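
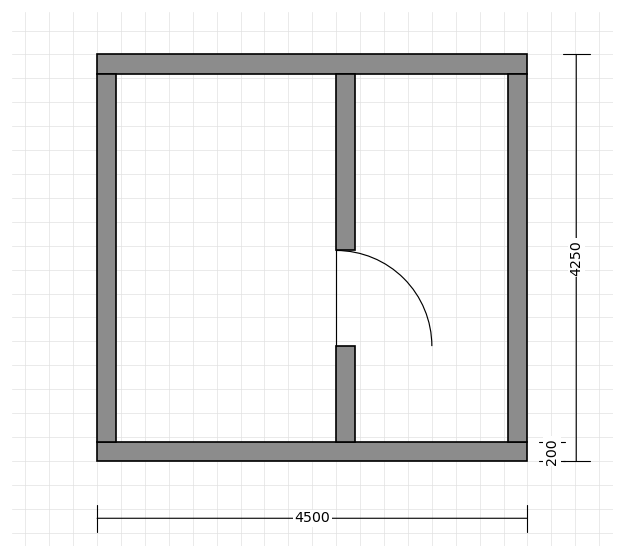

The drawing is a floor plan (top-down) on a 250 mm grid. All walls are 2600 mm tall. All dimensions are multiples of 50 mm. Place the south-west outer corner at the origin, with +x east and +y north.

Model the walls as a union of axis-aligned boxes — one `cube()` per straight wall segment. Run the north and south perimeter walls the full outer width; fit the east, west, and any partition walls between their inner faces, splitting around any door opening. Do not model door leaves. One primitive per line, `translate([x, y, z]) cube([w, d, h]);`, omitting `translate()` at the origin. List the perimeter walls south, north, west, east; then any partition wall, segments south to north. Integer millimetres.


cube([4500, 200, 2600]);
translate([0, 4050, 0]) cube([4500, 200, 2600]);
translate([0, 200, 0]) cube([200, 3850, 2600]);
translate([4300, 200, 0]) cube([200, 3850, 2600]);
translate([2500, 200, 0]) cube([200, 1000, 2600]);
translate([2500, 2200, 0]) cube([200, 1850, 2600]);


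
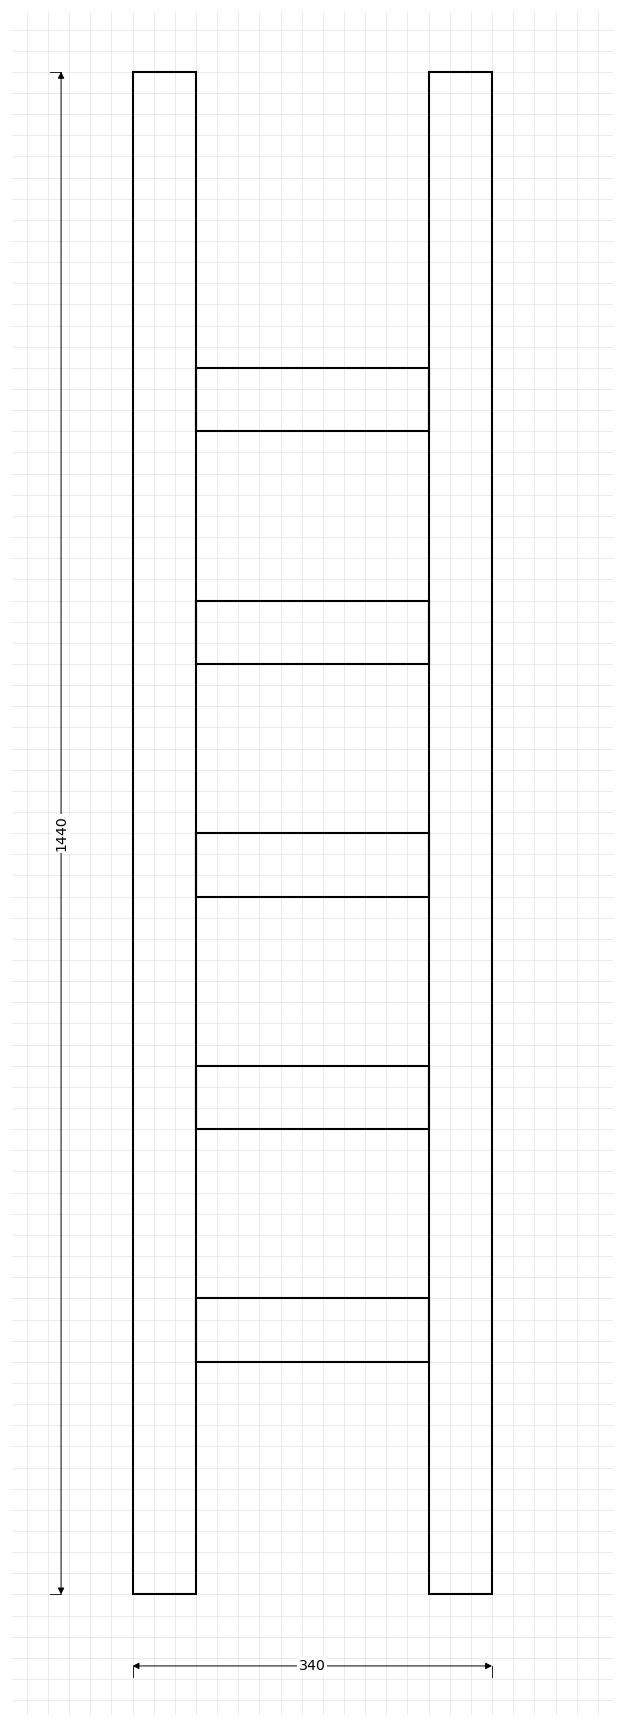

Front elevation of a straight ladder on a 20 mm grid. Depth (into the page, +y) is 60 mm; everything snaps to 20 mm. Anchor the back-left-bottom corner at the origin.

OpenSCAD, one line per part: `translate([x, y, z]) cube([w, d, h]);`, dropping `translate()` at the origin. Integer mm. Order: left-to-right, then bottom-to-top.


cube([60, 60, 1440]);
translate([60, 0, 220]) cube([220, 60, 60]);
translate([60, 0, 440]) cube([220, 60, 60]);
translate([60, 0, 660]) cube([220, 60, 60]);
translate([60, 0, 880]) cube([220, 60, 60]);
translate([60, 0, 1100]) cube([220, 60, 60]);
translate([280, 0, 0]) cube([60, 60, 1440]);


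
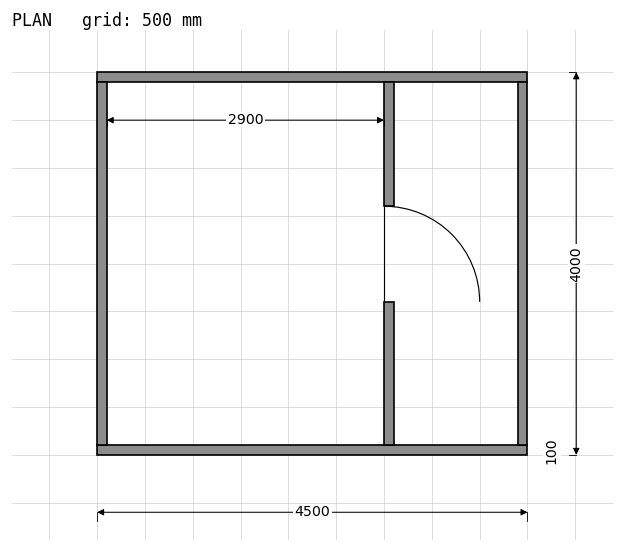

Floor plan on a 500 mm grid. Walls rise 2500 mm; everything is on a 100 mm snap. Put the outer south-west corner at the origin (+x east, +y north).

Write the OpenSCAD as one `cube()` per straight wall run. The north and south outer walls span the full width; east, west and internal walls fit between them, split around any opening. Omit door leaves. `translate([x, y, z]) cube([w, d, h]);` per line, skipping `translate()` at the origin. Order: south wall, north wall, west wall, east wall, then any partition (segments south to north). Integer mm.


cube([4500, 100, 2500]);
translate([0, 3900, 0]) cube([4500, 100, 2500]);
translate([0, 100, 0]) cube([100, 3800, 2500]);
translate([4400, 100, 0]) cube([100, 3800, 2500]);
translate([3000, 100, 0]) cube([100, 1500, 2500]);
translate([3000, 2600, 0]) cube([100, 1300, 2500]);


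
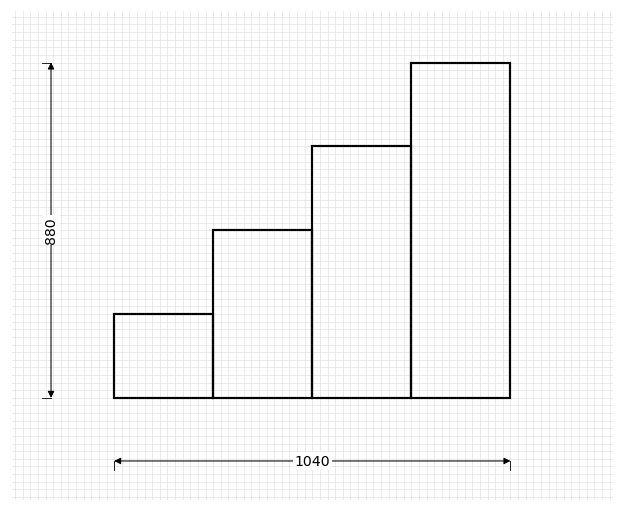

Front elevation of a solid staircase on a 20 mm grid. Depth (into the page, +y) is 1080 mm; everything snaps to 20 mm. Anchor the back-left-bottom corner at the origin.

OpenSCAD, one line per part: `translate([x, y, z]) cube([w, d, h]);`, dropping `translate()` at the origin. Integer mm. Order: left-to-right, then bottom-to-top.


cube([260, 1080, 220]);
translate([260, 0, 0]) cube([260, 1080, 440]);
translate([520, 0, 0]) cube([260, 1080, 660]);
translate([780, 0, 0]) cube([260, 1080, 880]);


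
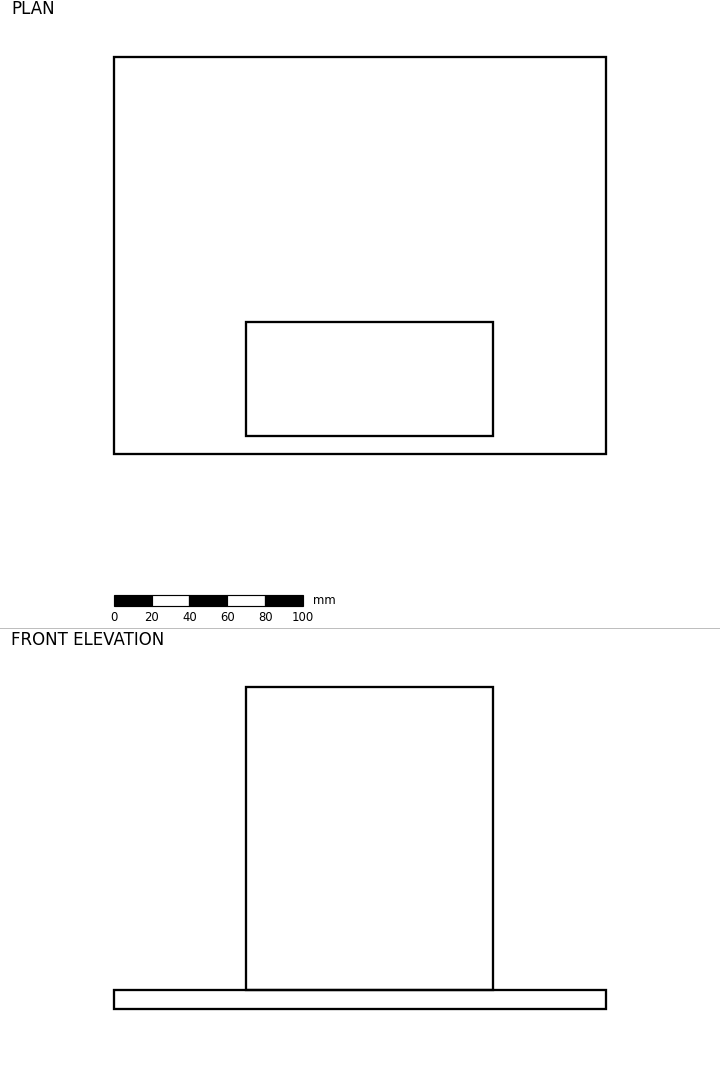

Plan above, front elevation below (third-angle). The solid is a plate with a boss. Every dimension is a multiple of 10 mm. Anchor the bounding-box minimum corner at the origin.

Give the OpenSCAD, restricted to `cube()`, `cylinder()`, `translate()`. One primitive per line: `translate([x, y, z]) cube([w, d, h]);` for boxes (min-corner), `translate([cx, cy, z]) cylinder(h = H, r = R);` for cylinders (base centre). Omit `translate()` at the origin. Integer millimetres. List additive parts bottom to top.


cube([260, 210, 10]);
translate([70, 10, 10]) cube([130, 60, 160]);


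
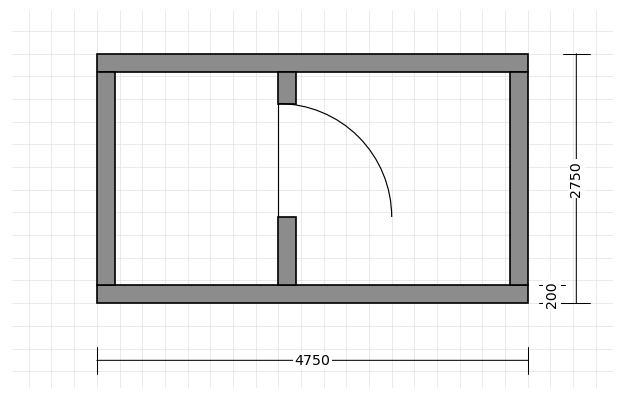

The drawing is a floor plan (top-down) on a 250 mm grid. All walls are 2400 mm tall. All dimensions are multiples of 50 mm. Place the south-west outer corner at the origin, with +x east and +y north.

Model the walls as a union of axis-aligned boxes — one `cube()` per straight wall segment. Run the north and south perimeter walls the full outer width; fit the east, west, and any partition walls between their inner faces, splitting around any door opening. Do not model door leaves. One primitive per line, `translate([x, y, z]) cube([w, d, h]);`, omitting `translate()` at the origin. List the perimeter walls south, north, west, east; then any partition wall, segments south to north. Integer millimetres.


cube([4750, 200, 2400]);
translate([0, 2550, 0]) cube([4750, 200, 2400]);
translate([0, 200, 0]) cube([200, 2350, 2400]);
translate([4550, 200, 0]) cube([200, 2350, 2400]);
translate([2000, 200, 0]) cube([200, 750, 2400]);
translate([2000, 2200, 0]) cube([200, 350, 2400]);


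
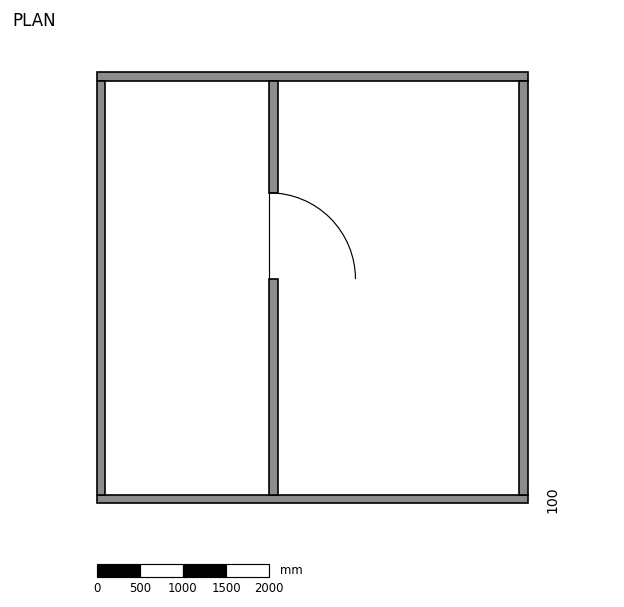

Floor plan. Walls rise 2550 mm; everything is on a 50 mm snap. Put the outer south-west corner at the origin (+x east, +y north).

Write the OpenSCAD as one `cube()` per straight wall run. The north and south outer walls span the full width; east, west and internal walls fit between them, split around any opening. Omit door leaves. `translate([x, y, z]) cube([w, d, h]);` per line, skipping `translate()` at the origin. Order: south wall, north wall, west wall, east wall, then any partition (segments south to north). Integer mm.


cube([5000, 100, 2550]);
translate([0, 4900, 0]) cube([5000, 100, 2550]);
translate([0, 100, 0]) cube([100, 4800, 2550]);
translate([4900, 100, 0]) cube([100, 4800, 2550]);
translate([2000, 100, 0]) cube([100, 2500, 2550]);
translate([2000, 3600, 0]) cube([100, 1300, 2550]);


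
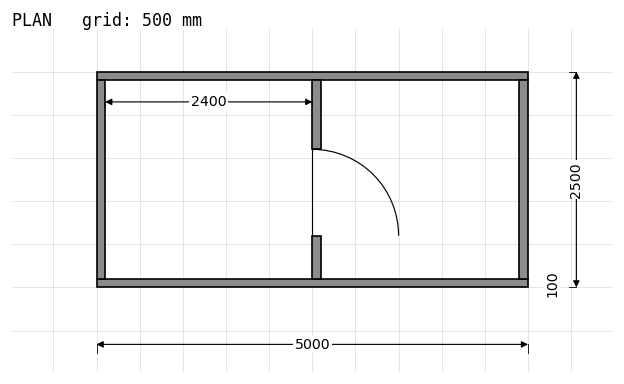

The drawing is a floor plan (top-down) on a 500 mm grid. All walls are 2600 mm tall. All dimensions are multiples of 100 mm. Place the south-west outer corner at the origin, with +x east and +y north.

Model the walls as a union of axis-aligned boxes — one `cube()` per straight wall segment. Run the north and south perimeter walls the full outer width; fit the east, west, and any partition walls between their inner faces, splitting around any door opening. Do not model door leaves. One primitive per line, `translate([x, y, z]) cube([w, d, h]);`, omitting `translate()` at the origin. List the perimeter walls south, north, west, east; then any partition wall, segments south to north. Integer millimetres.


cube([5000, 100, 2600]);
translate([0, 2400, 0]) cube([5000, 100, 2600]);
translate([0, 100, 0]) cube([100, 2300, 2600]);
translate([4900, 100, 0]) cube([100, 2300, 2600]);
translate([2500, 100, 0]) cube([100, 500, 2600]);
translate([2500, 1600, 0]) cube([100, 800, 2600]);


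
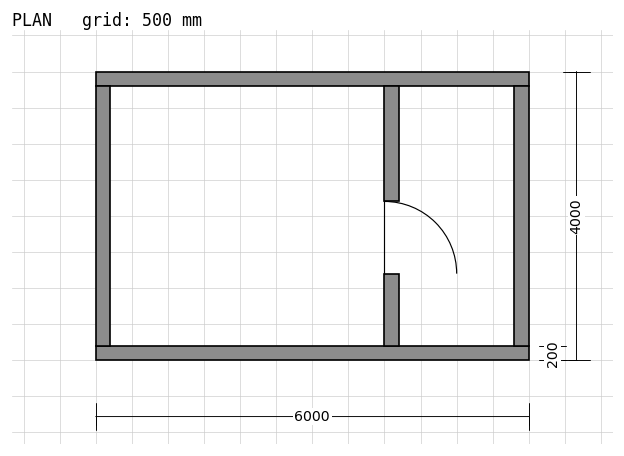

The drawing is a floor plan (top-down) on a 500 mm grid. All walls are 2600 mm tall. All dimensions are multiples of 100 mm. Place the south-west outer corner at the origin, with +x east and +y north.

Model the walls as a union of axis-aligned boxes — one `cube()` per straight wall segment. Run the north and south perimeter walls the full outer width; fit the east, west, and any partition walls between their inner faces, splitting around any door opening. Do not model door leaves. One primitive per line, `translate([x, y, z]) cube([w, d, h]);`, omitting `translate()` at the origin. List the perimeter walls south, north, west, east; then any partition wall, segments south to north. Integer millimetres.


cube([6000, 200, 2600]);
translate([0, 3800, 0]) cube([6000, 200, 2600]);
translate([0, 200, 0]) cube([200, 3600, 2600]);
translate([5800, 200, 0]) cube([200, 3600, 2600]);
translate([4000, 200, 0]) cube([200, 1000, 2600]);
translate([4000, 2200, 0]) cube([200, 1600, 2600]);


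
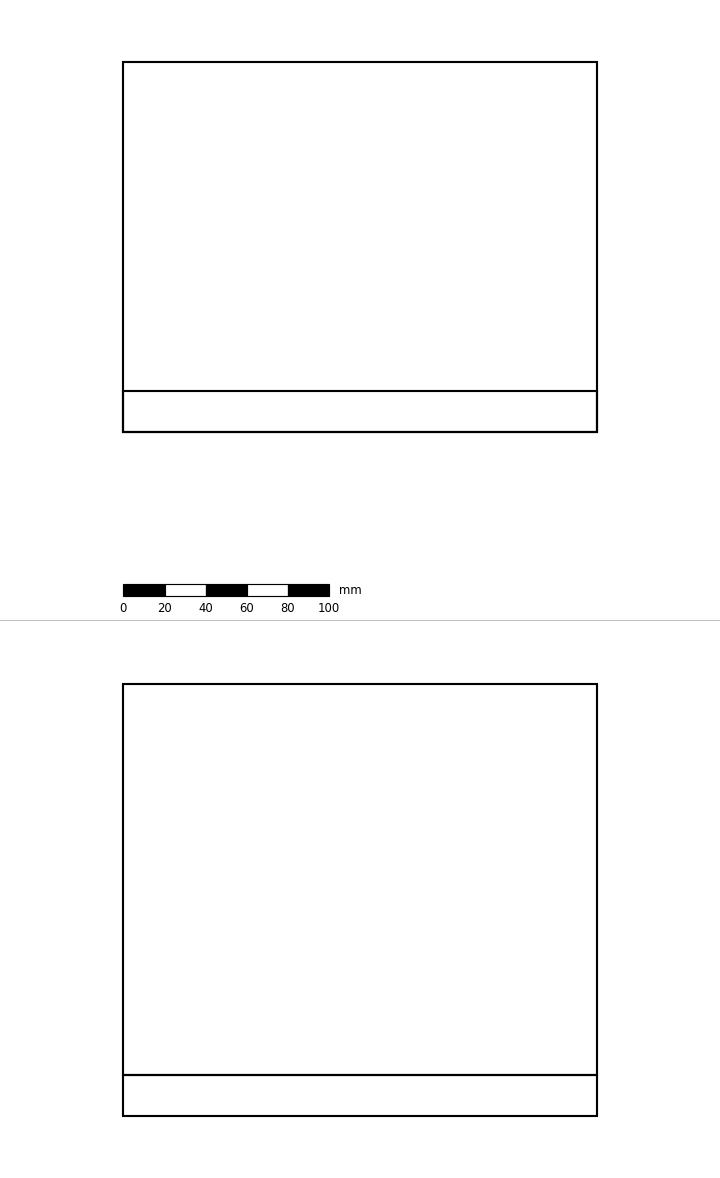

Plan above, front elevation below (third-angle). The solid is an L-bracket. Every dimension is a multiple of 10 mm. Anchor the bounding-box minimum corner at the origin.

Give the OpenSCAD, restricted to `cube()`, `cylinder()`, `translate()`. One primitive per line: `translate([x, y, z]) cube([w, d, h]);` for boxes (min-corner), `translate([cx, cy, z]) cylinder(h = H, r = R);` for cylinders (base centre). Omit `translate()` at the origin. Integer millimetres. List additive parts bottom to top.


cube([230, 180, 20]);
translate([0, 0, 20]) cube([230, 20, 190]);


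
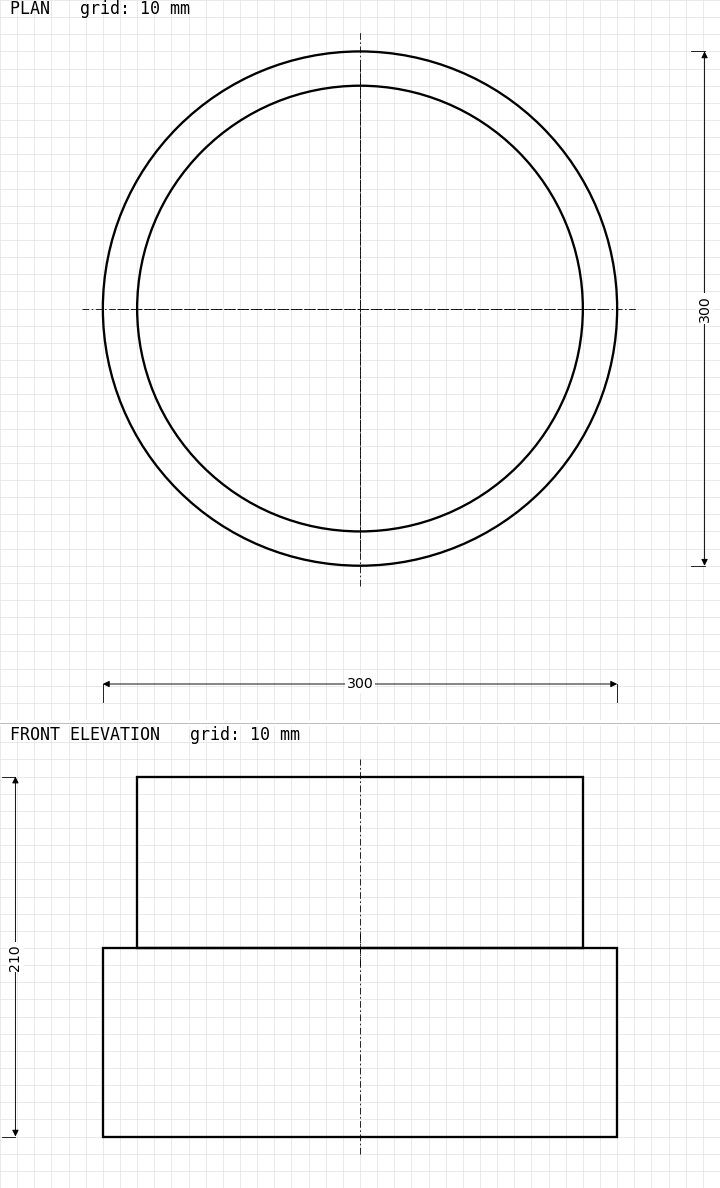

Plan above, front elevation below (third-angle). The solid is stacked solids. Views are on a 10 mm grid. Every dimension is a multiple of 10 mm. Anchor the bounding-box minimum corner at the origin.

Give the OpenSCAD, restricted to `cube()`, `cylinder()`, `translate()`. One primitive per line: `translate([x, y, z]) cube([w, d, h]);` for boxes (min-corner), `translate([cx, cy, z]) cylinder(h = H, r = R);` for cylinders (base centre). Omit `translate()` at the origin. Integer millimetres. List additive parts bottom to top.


translate([150, 150, 0]) cylinder(h = 110, r = 150);
translate([150, 150, 110]) cylinder(h = 100, r = 130);


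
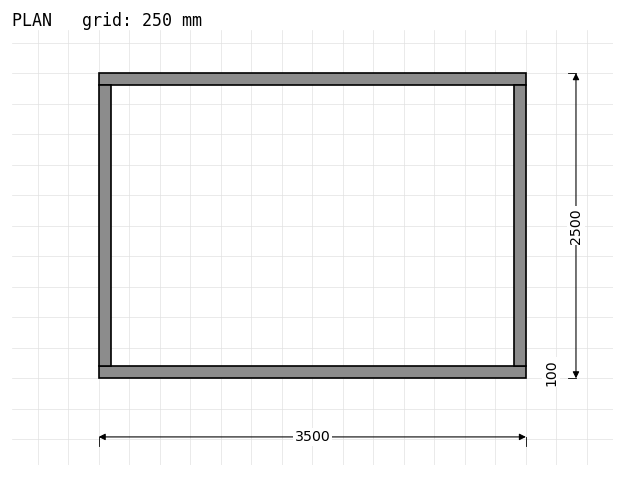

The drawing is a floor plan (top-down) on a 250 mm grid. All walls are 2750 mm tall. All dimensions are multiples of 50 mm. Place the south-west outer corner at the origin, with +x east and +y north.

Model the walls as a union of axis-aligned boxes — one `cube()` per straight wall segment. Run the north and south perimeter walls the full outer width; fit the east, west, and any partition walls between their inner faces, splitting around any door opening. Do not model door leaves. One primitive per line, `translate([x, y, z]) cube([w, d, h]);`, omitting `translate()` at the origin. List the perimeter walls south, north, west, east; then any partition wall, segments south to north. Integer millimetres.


cube([3500, 100, 2750]);
translate([0, 2400, 0]) cube([3500, 100, 2750]);
translate([0, 100, 0]) cube([100, 2300, 2750]);
translate([3400, 100, 0]) cube([100, 2300, 2750]);


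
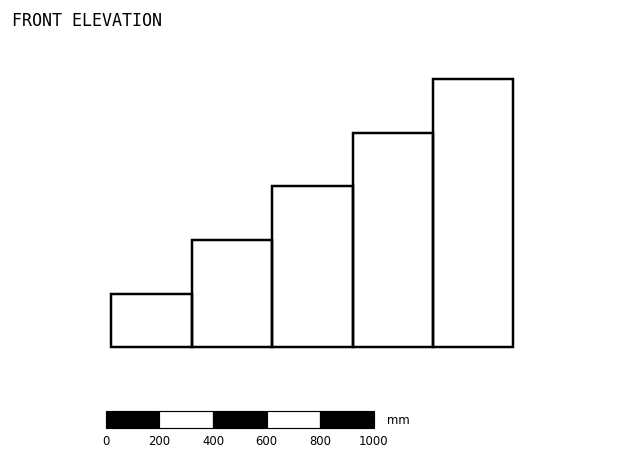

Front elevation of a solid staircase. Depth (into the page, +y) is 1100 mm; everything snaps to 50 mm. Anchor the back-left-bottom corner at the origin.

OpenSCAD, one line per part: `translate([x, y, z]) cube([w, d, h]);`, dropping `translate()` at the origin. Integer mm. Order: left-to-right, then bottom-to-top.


cube([300, 1100, 200]);
translate([300, 0, 0]) cube([300, 1100, 400]);
translate([600, 0, 0]) cube([300, 1100, 600]);
translate([900, 0, 0]) cube([300, 1100, 800]);
translate([1200, 0, 0]) cube([300, 1100, 1000]);


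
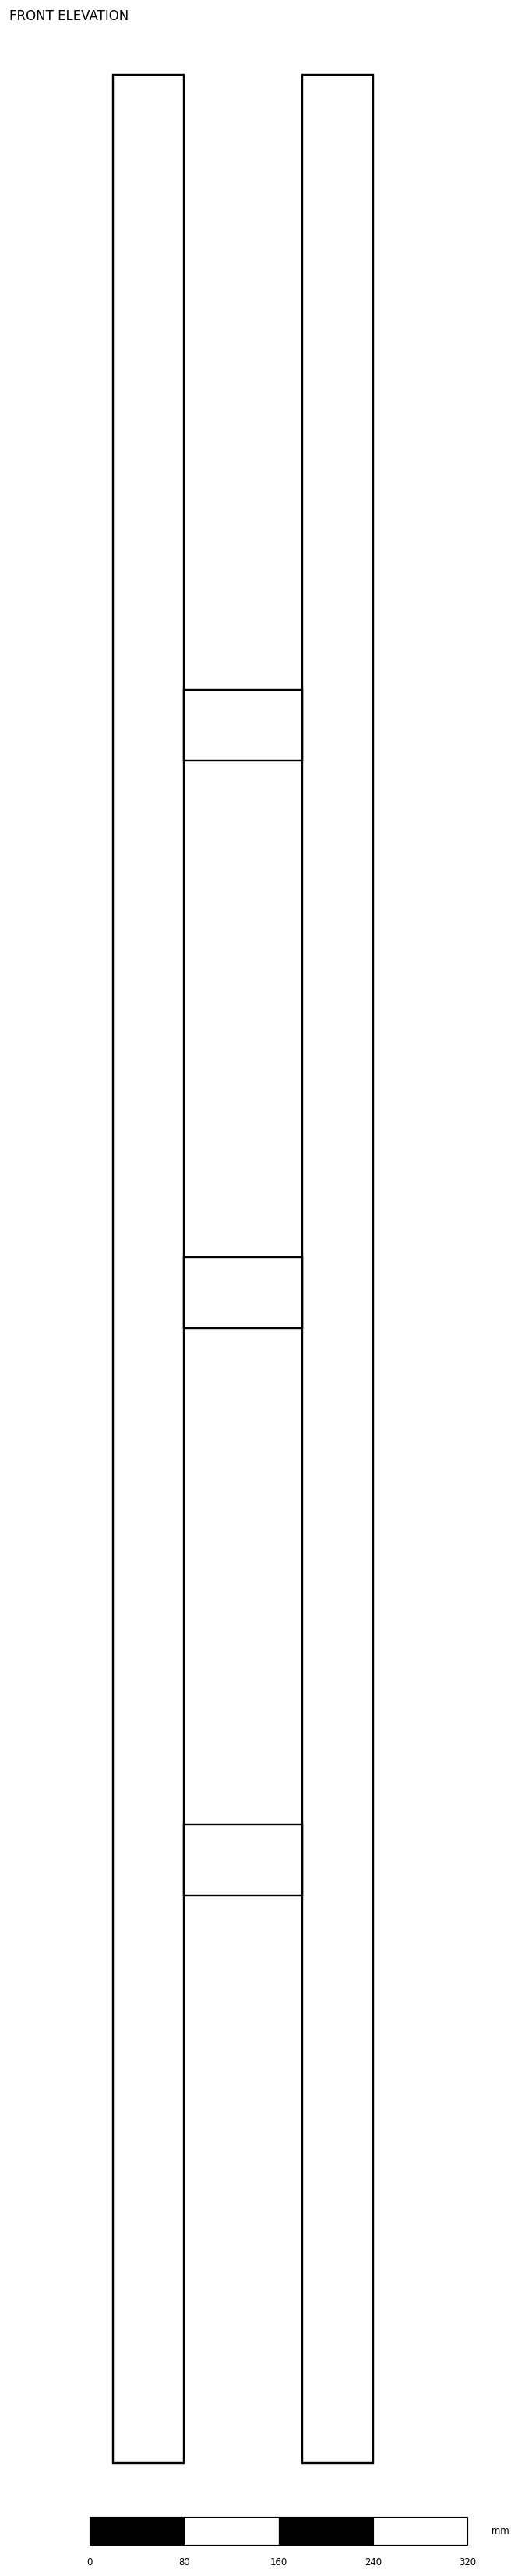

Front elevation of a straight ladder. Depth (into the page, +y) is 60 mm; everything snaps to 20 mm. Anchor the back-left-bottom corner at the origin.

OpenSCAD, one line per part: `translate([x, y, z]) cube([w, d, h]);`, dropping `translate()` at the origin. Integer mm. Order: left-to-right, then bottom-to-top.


cube([60, 60, 2020]);
translate([60, 0, 480]) cube([100, 60, 60]);
translate([60, 0, 960]) cube([100, 60, 60]);
translate([60, 0, 1440]) cube([100, 60, 60]);
translate([160, 0, 0]) cube([60, 60, 2020]);


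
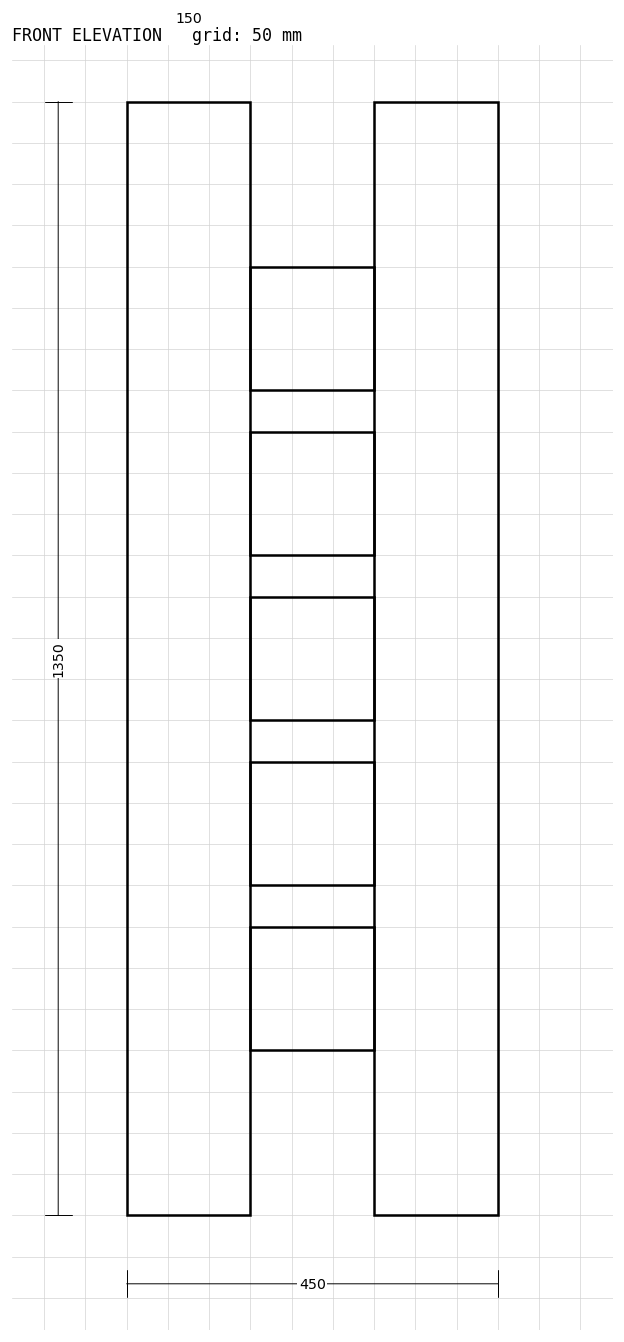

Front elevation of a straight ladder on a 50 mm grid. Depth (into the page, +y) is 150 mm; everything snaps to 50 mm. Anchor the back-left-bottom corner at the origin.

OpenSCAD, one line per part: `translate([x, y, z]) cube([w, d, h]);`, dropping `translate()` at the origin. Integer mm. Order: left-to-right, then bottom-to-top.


cube([150, 150, 1350]);
translate([150, 0, 200]) cube([150, 150, 150]);
translate([150, 0, 400]) cube([150, 150, 150]);
translate([150, 0, 600]) cube([150, 150, 150]);
translate([150, 0, 800]) cube([150, 150, 150]);
translate([150, 0, 1000]) cube([150, 150, 150]);
translate([300, 0, 0]) cube([150, 150, 1350]);


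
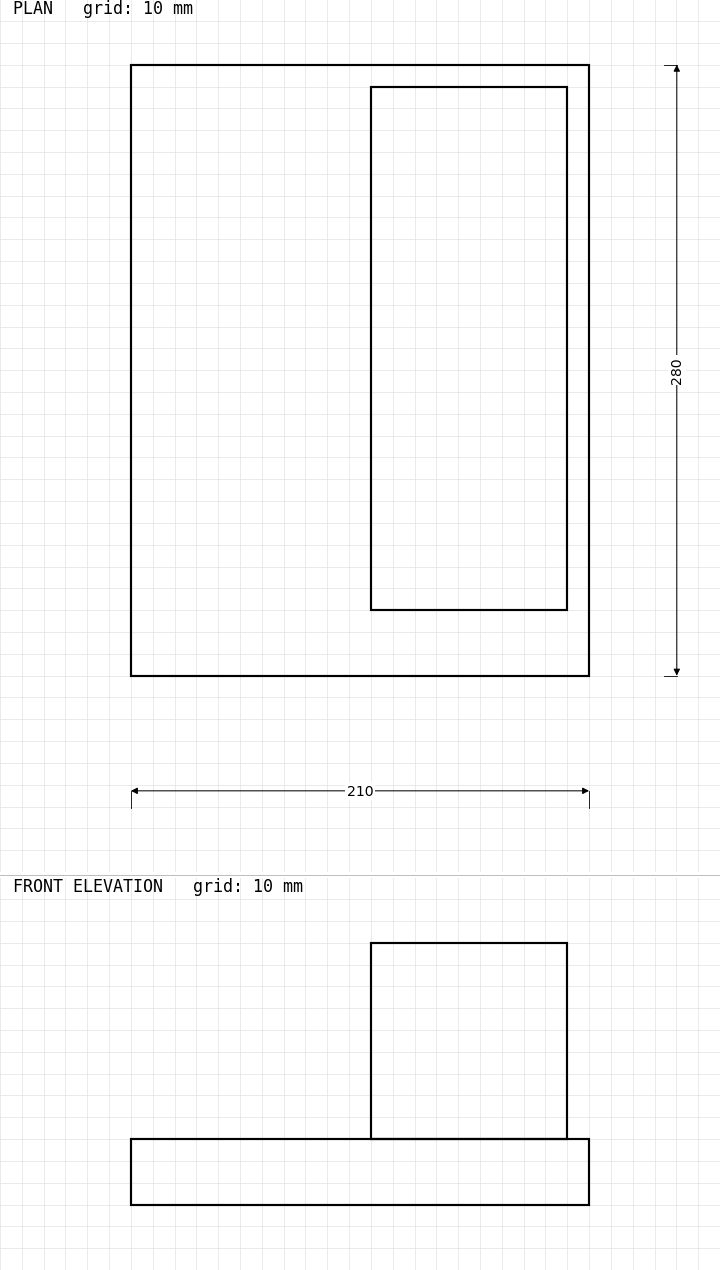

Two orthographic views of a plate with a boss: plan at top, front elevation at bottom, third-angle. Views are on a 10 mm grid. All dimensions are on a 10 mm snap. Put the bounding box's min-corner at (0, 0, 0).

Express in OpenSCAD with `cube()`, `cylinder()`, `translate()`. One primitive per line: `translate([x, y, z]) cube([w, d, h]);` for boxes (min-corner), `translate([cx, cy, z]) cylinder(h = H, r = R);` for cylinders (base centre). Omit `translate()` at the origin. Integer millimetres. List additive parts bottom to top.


cube([210, 280, 30]);
translate([110, 30, 30]) cube([90, 240, 90]);


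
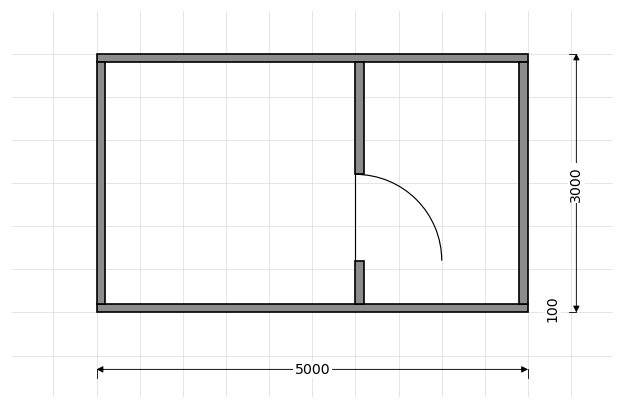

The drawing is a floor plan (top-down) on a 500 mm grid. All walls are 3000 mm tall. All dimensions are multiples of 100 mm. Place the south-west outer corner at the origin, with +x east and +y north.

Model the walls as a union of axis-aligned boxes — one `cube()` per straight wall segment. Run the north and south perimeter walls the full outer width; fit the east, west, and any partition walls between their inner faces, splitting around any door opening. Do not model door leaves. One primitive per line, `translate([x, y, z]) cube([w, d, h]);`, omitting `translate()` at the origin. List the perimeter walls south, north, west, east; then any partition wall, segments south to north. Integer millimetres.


cube([5000, 100, 3000]);
translate([0, 2900, 0]) cube([5000, 100, 3000]);
translate([0, 100, 0]) cube([100, 2800, 3000]);
translate([4900, 100, 0]) cube([100, 2800, 3000]);
translate([3000, 100, 0]) cube([100, 500, 3000]);
translate([3000, 1600, 0]) cube([100, 1300, 3000]);


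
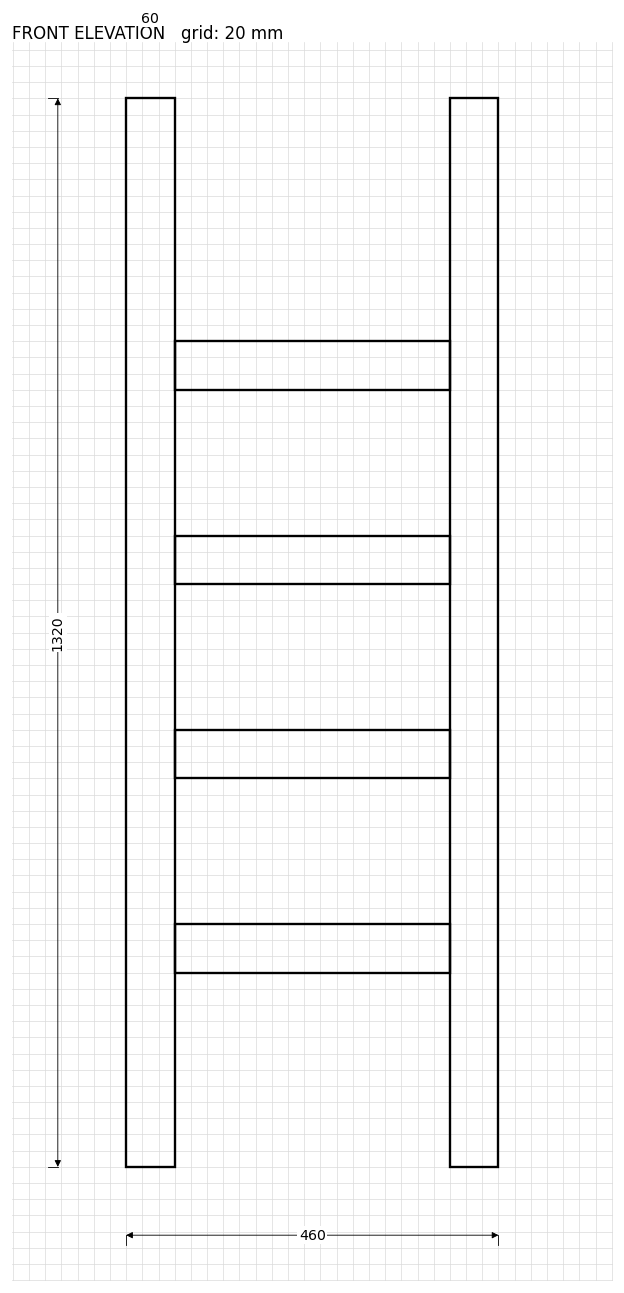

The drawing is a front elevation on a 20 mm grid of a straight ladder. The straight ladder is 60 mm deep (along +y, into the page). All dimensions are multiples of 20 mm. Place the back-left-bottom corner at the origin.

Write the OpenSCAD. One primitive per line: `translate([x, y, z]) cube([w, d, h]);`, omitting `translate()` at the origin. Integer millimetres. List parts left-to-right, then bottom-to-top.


cube([60, 60, 1320]);
translate([60, 0, 240]) cube([340, 60, 60]);
translate([60, 0, 480]) cube([340, 60, 60]);
translate([60, 0, 720]) cube([340, 60, 60]);
translate([60, 0, 960]) cube([340, 60, 60]);
translate([400, 0, 0]) cube([60, 60, 1320]);


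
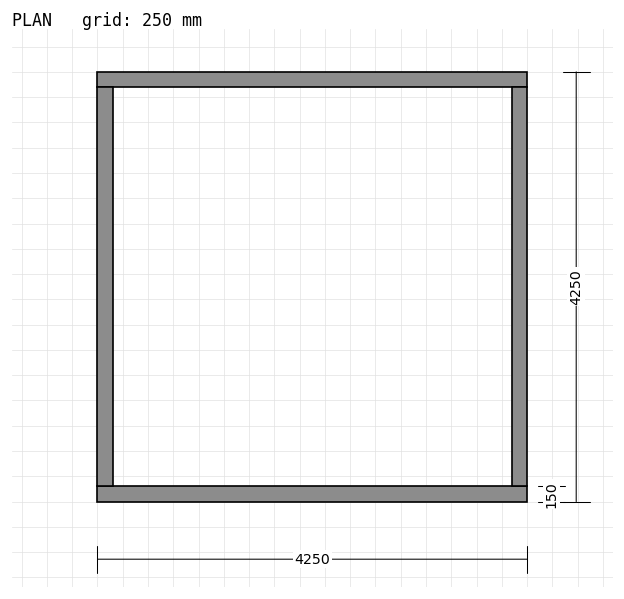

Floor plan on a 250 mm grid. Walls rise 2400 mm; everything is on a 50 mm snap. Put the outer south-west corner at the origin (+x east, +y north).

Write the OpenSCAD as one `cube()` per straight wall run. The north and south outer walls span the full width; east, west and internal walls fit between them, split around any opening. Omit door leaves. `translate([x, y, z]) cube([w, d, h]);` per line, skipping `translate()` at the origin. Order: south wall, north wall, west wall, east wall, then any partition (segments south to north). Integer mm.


cube([4250, 150, 2400]);
translate([0, 4100, 0]) cube([4250, 150, 2400]);
translate([0, 150, 0]) cube([150, 3950, 2400]);
translate([4100, 150, 0]) cube([150, 3950, 2400]);


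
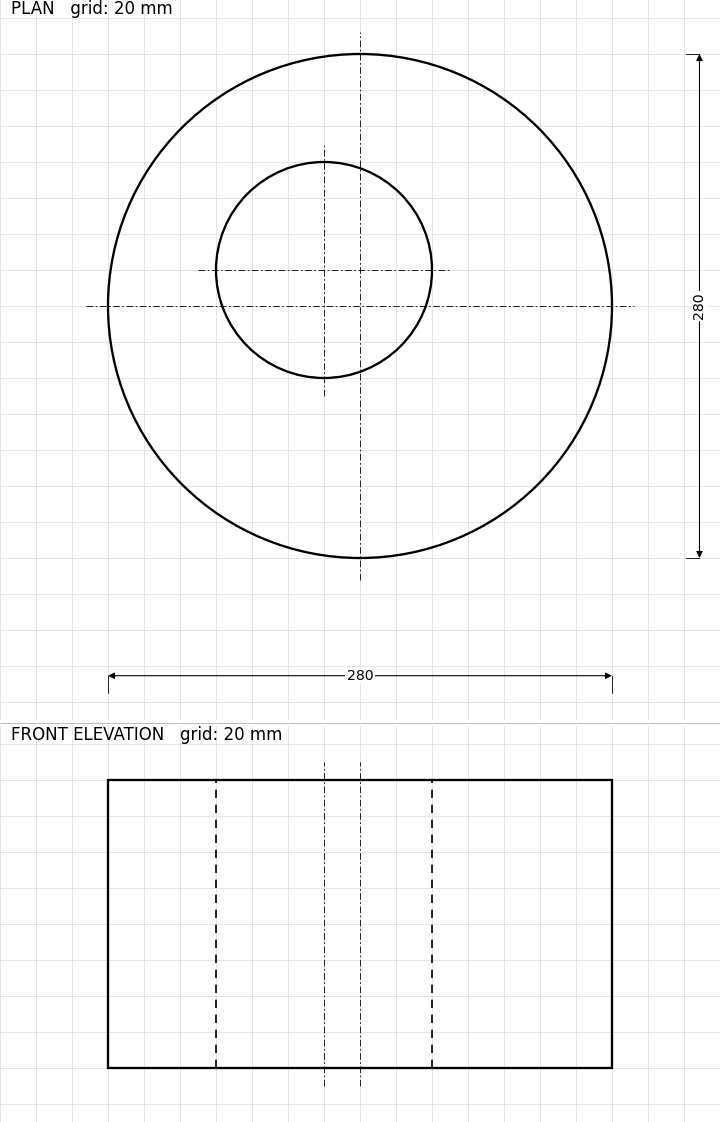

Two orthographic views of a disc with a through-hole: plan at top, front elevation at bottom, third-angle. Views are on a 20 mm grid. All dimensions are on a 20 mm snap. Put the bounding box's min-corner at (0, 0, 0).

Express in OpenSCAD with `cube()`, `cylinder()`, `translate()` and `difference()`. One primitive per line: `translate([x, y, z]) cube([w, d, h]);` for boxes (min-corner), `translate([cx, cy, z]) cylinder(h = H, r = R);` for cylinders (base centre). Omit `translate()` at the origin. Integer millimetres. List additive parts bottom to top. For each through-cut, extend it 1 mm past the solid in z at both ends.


difference() {
  translate([140, 140, 0]) cylinder(h = 160, r = 140);
  translate([120, 160, -1]) cylinder(h = 162, r = 60);
}


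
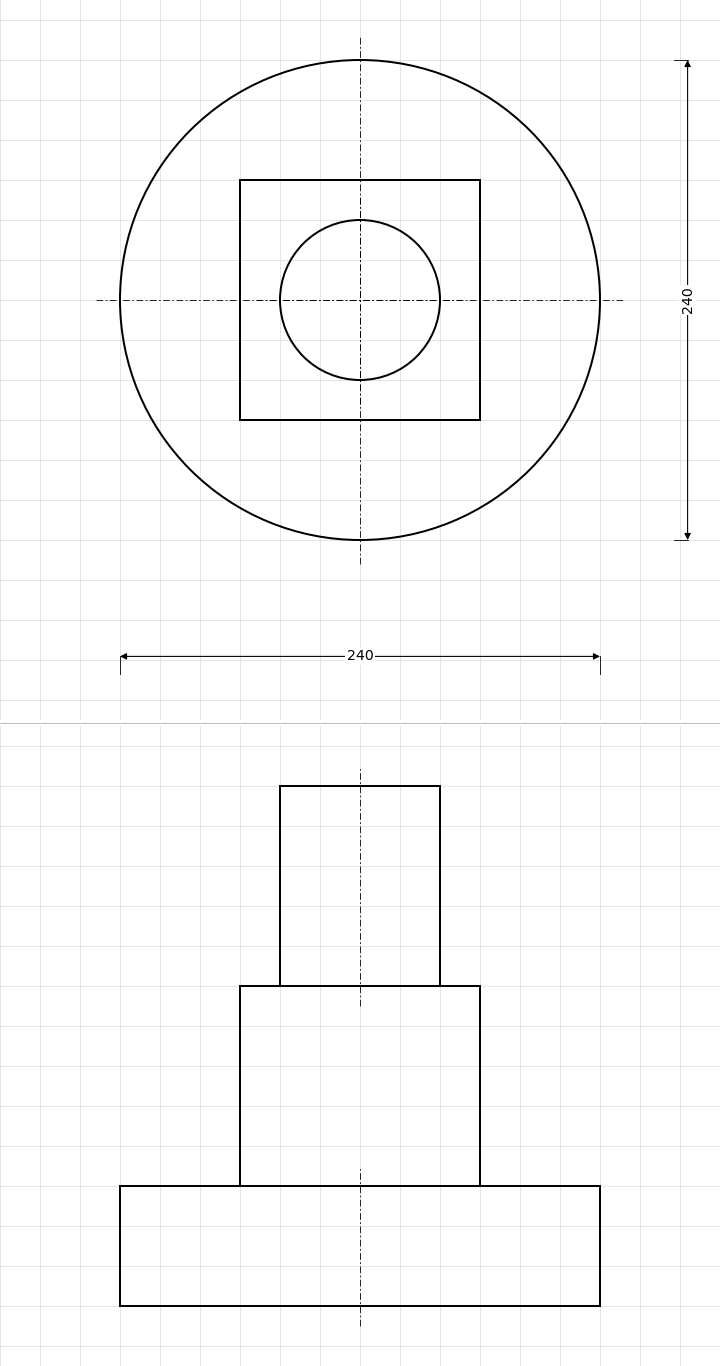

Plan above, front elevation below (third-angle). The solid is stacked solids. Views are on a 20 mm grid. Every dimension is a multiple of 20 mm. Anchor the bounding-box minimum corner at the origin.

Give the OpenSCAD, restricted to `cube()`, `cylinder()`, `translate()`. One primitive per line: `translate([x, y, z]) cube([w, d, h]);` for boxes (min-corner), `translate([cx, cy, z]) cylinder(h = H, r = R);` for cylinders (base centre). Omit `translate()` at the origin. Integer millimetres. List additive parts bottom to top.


translate([120, 120, 0]) cylinder(h = 60, r = 120);
translate([60, 60, 60]) cube([120, 120, 100]);
translate([120, 120, 160]) cylinder(h = 100, r = 40);


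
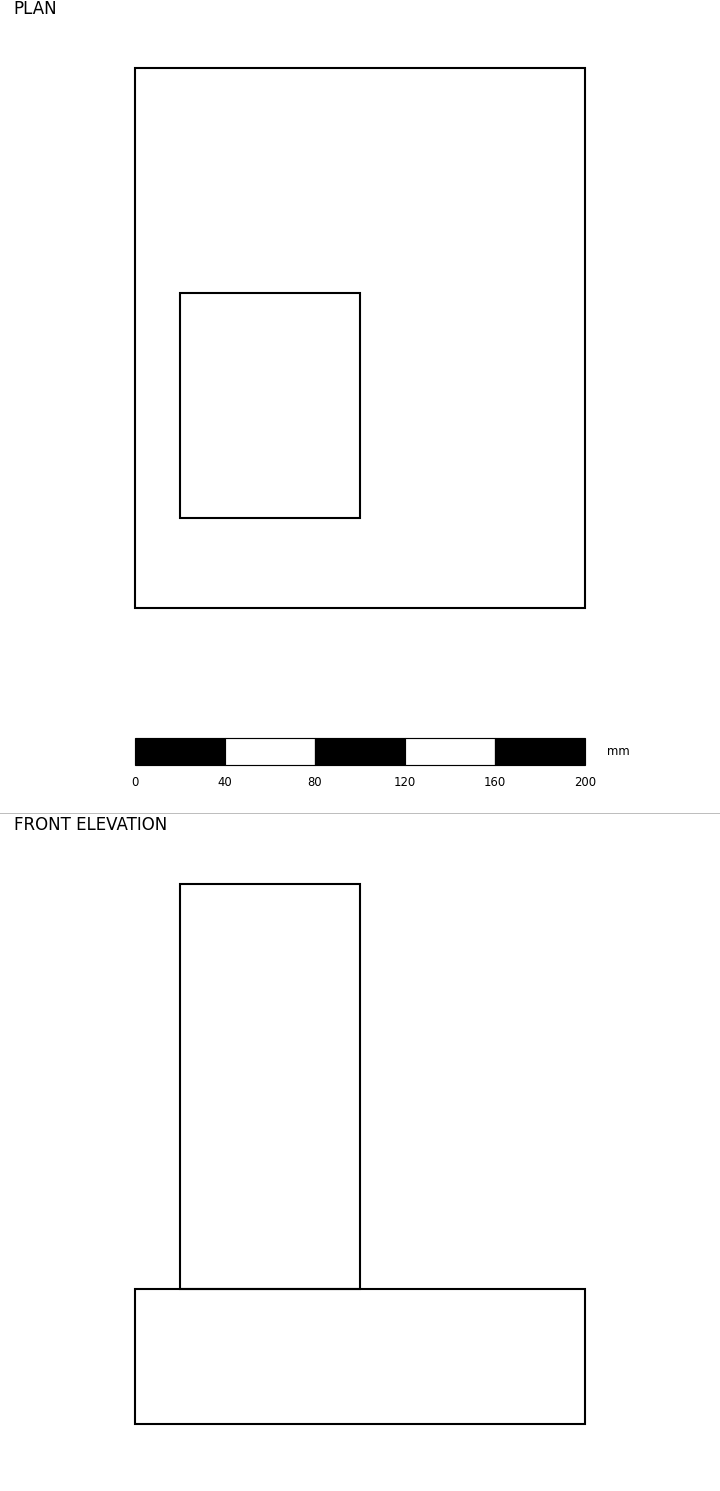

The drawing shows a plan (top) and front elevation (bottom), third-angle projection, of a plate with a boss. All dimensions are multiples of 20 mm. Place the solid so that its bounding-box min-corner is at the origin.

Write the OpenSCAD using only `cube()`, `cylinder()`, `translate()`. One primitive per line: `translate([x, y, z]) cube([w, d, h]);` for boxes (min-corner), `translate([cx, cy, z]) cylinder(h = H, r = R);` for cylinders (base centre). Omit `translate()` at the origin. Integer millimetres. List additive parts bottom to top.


cube([200, 240, 60]);
translate([20, 40, 60]) cube([80, 100, 180]);


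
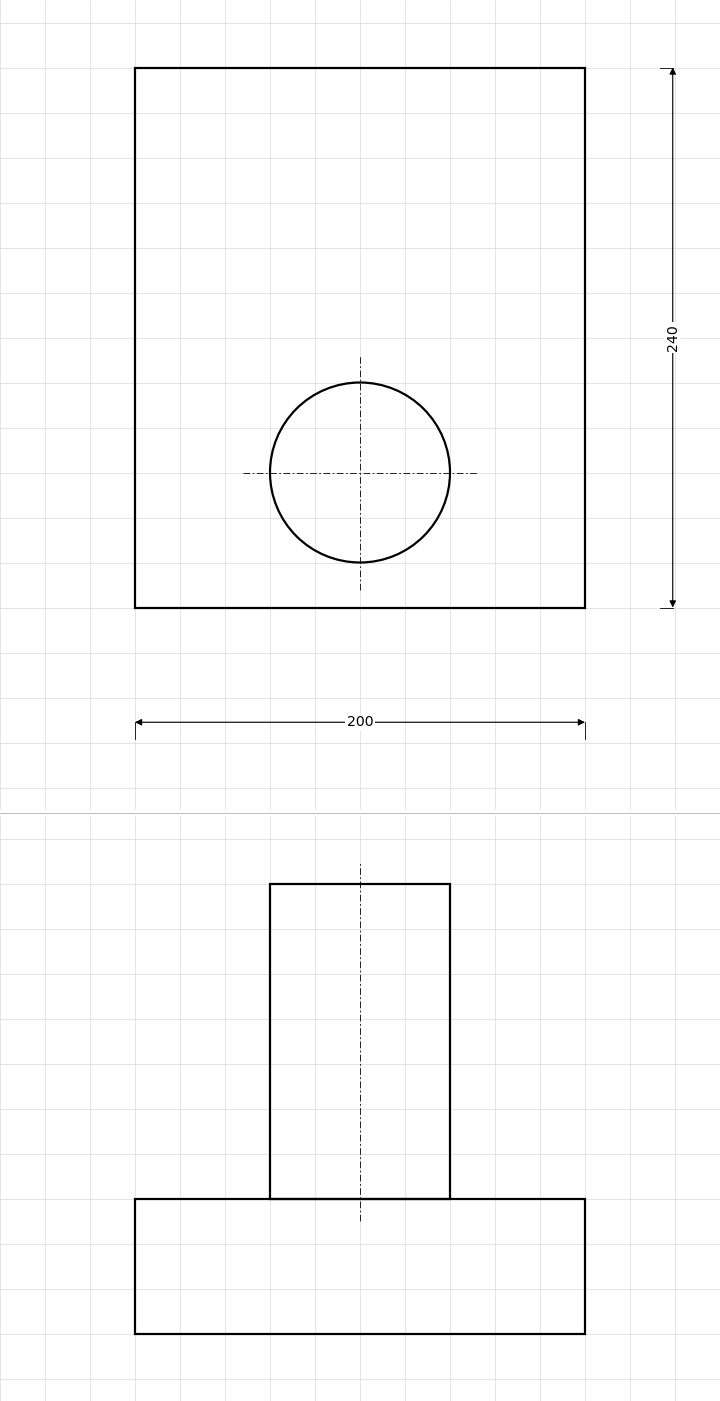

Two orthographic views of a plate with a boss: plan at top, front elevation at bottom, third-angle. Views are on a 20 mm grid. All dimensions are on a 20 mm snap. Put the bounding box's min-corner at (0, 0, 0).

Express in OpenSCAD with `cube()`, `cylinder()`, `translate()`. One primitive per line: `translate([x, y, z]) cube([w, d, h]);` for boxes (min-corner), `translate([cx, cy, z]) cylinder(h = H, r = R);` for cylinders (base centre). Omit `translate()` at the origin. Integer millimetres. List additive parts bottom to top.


cube([200, 240, 60]);
translate([100, 60, 60]) cylinder(h = 140, r = 40);


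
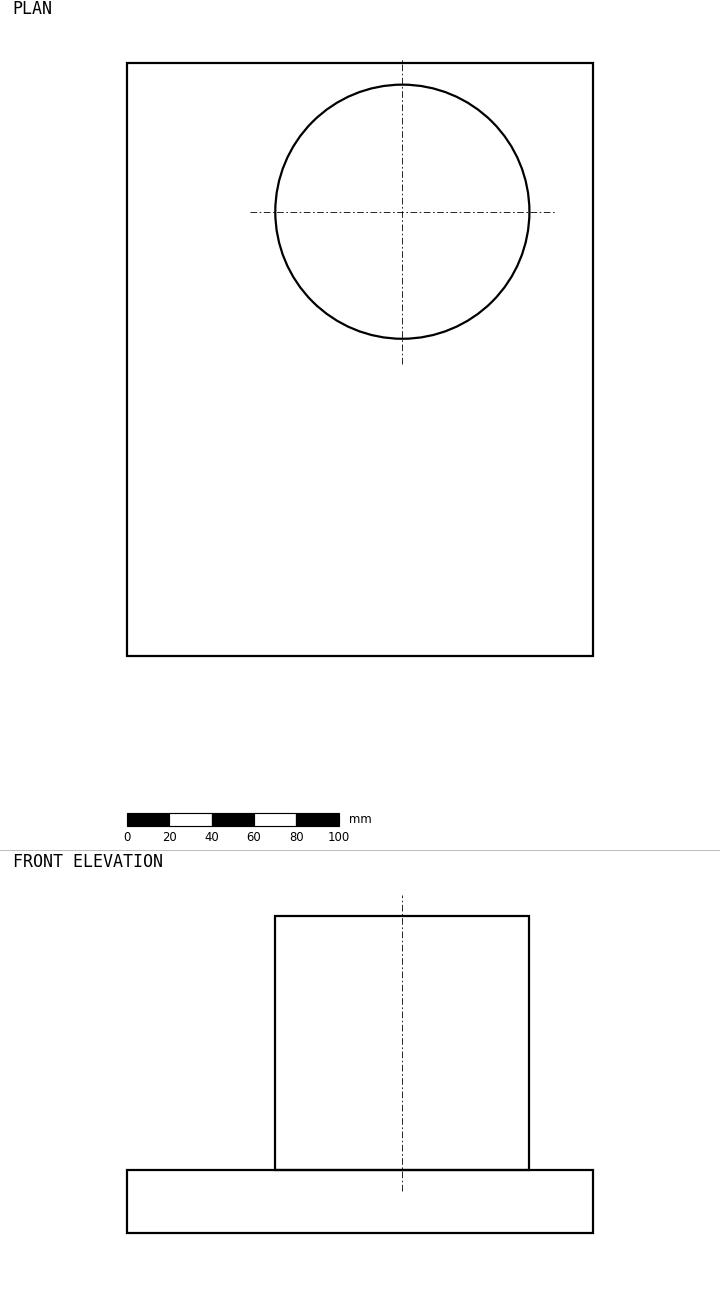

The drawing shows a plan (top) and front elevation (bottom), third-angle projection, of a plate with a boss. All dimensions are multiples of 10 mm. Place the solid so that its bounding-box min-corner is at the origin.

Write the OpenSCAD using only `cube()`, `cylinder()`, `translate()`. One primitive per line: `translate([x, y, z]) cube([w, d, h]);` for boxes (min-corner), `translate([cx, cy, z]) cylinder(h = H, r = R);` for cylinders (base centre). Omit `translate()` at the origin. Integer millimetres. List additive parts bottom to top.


cube([220, 280, 30]);
translate([130, 210, 30]) cylinder(h = 120, r = 60);


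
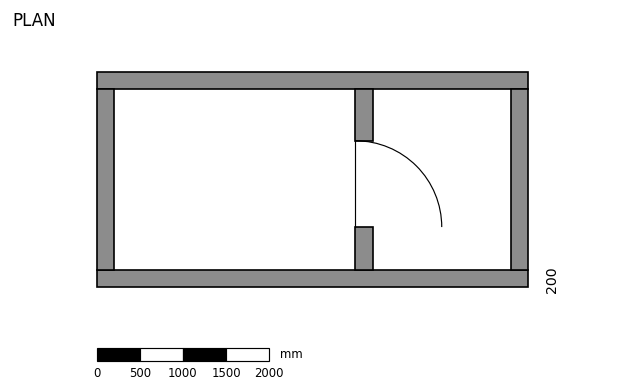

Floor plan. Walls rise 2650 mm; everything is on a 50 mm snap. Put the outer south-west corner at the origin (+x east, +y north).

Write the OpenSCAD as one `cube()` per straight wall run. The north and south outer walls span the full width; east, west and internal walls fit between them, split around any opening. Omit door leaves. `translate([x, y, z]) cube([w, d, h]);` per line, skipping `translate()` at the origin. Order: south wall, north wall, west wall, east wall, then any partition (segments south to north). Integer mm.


cube([5000, 200, 2650]);
translate([0, 2300, 0]) cube([5000, 200, 2650]);
translate([0, 200, 0]) cube([200, 2100, 2650]);
translate([4800, 200, 0]) cube([200, 2100, 2650]);
translate([3000, 200, 0]) cube([200, 500, 2650]);
translate([3000, 1700, 0]) cube([200, 600, 2650]);


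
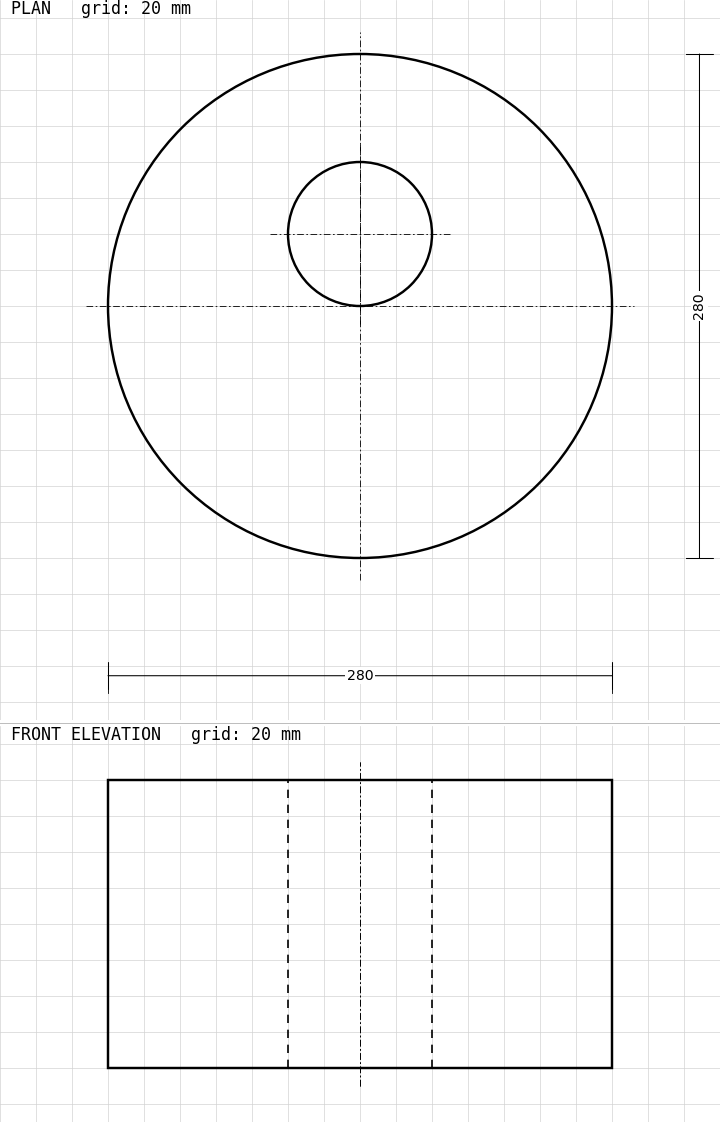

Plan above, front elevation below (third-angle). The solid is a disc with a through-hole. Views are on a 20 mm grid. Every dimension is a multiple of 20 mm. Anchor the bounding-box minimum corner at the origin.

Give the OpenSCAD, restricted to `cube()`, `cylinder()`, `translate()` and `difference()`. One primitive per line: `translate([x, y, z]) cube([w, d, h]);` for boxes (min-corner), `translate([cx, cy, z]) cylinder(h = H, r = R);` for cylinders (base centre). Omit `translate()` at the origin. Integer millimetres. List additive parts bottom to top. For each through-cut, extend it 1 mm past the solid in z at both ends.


difference() {
  translate([140, 140, 0]) cylinder(h = 160, r = 140);
  translate([140, 180, -1]) cylinder(h = 162, r = 40);
}


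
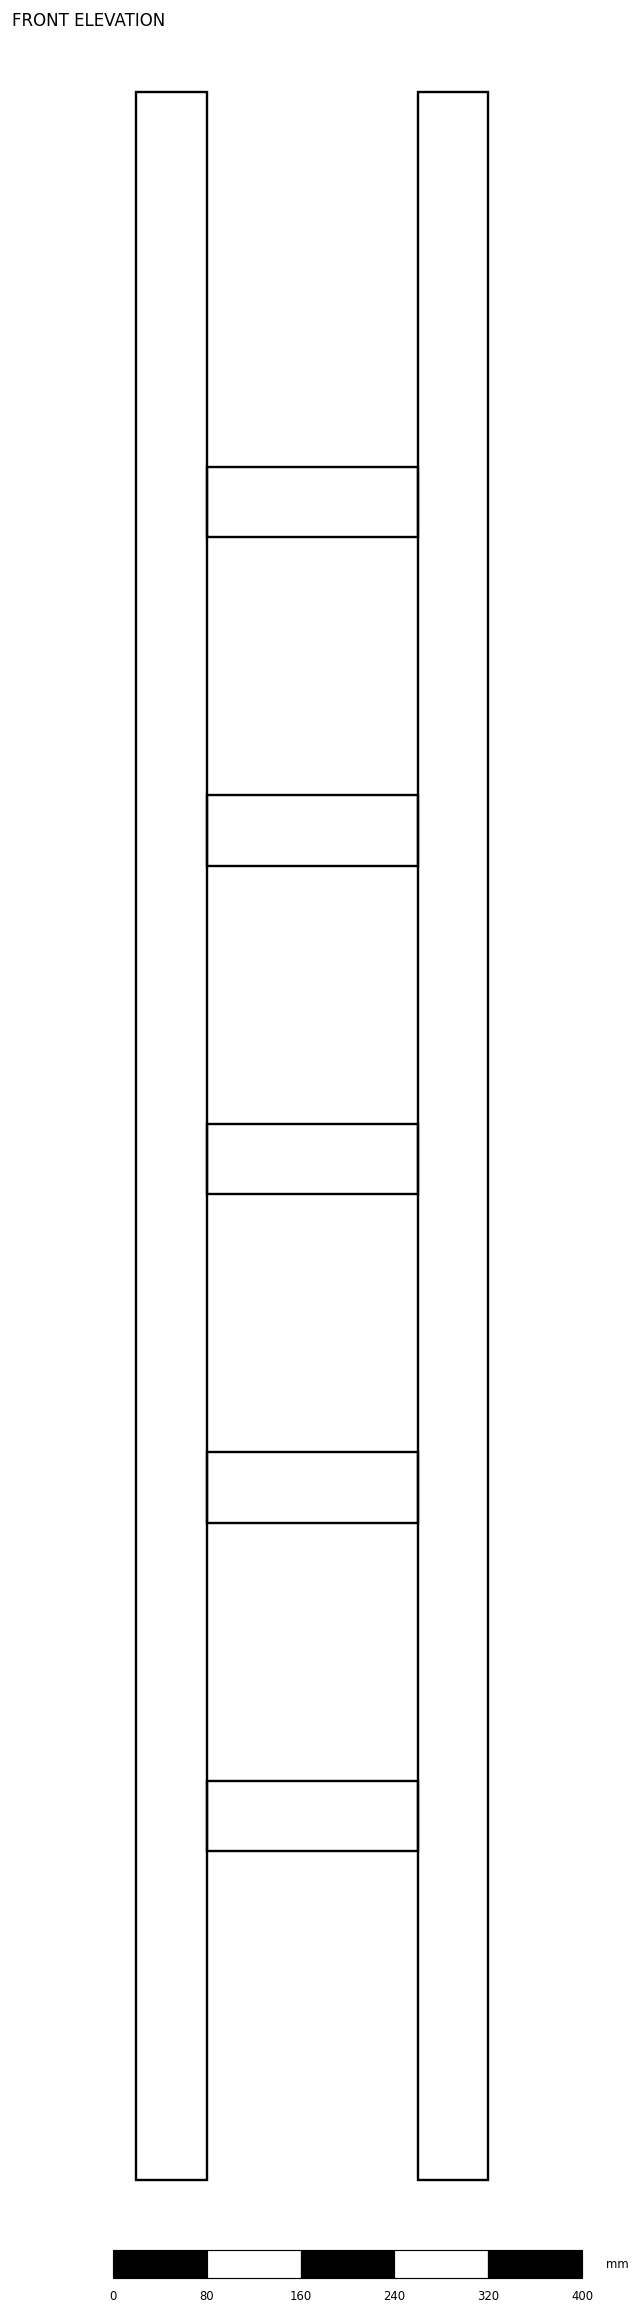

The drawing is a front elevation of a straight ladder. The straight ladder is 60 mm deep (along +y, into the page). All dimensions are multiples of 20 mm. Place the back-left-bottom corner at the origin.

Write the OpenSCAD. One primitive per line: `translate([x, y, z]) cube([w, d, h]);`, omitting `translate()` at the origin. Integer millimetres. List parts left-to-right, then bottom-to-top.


cube([60, 60, 1780]);
translate([60, 0, 280]) cube([180, 60, 60]);
translate([60, 0, 560]) cube([180, 60, 60]);
translate([60, 0, 840]) cube([180, 60, 60]);
translate([60, 0, 1120]) cube([180, 60, 60]);
translate([60, 0, 1400]) cube([180, 60, 60]);
translate([240, 0, 0]) cube([60, 60, 1780]);


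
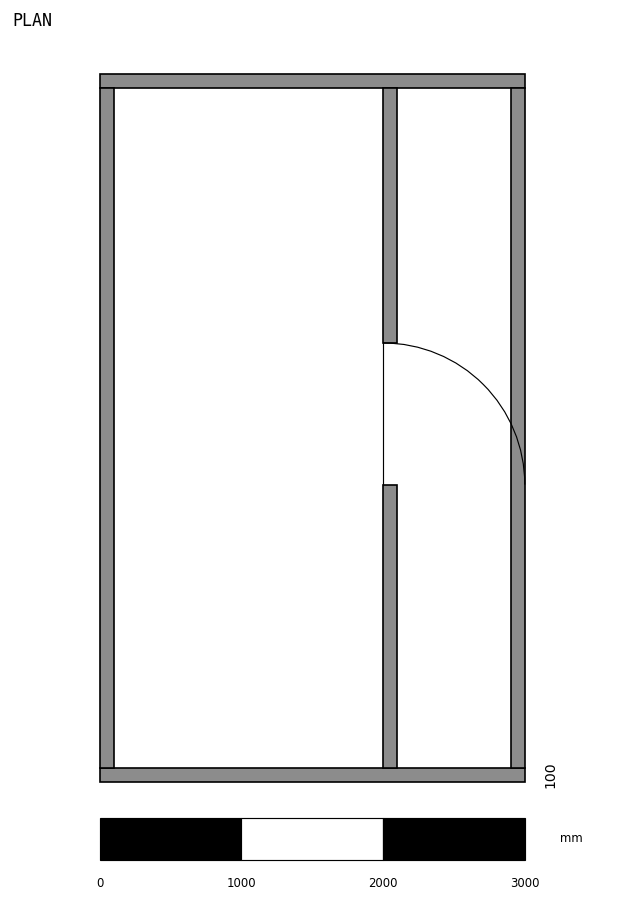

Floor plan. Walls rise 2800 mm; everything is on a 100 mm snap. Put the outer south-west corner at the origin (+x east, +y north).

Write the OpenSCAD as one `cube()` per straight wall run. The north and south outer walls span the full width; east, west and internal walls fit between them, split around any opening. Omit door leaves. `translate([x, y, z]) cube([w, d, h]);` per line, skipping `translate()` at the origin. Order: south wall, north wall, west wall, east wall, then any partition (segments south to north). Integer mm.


cube([3000, 100, 2800]);
translate([0, 4900, 0]) cube([3000, 100, 2800]);
translate([0, 100, 0]) cube([100, 4800, 2800]);
translate([2900, 100, 0]) cube([100, 4800, 2800]);
translate([2000, 100, 0]) cube([100, 2000, 2800]);
translate([2000, 3100, 0]) cube([100, 1800, 2800]);


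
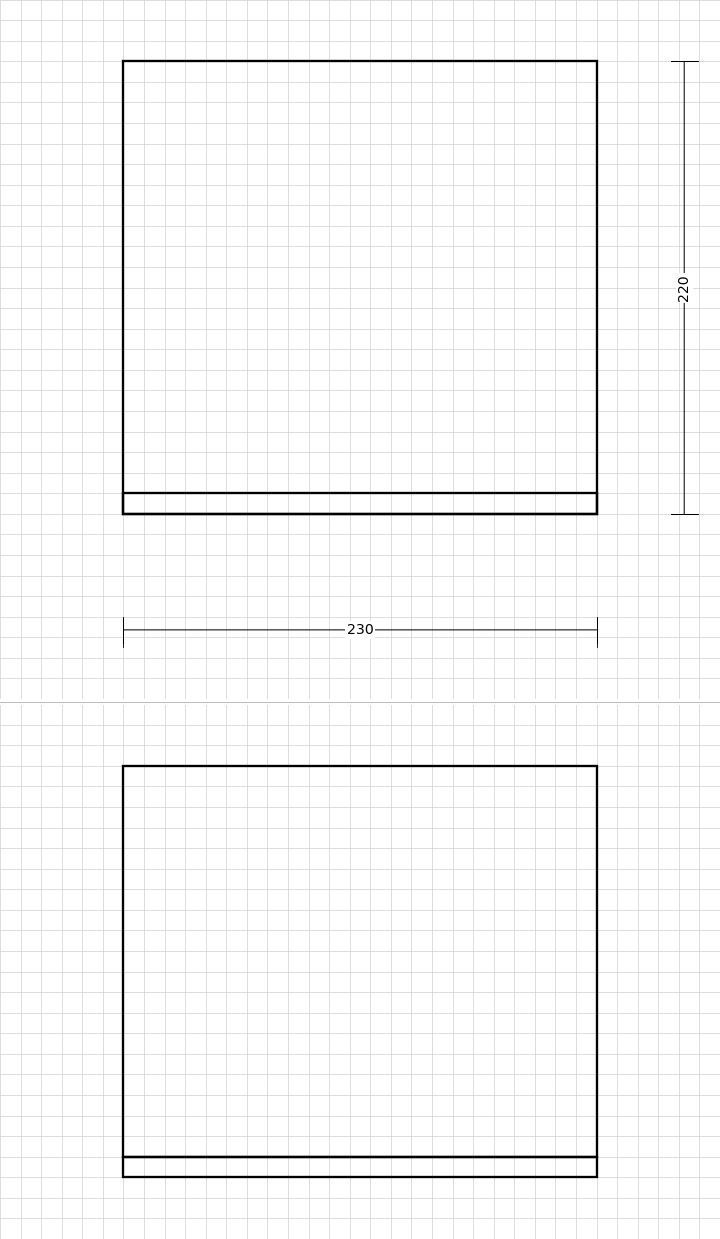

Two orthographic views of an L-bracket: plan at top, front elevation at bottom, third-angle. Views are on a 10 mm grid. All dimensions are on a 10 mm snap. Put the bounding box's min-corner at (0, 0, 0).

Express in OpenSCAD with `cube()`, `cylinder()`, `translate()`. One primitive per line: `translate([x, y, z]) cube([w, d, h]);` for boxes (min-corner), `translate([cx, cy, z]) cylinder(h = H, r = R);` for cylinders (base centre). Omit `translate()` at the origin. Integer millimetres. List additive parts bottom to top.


cube([230, 220, 10]);
translate([0, 0, 10]) cube([230, 10, 190]);


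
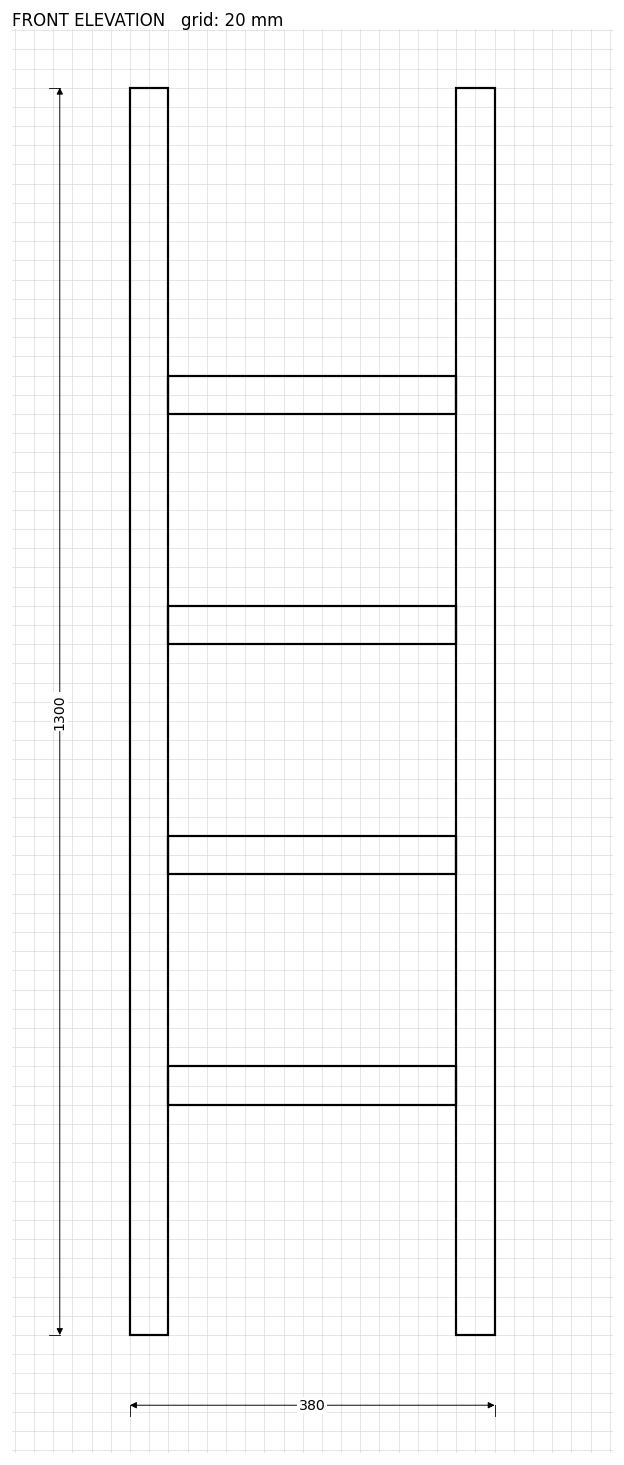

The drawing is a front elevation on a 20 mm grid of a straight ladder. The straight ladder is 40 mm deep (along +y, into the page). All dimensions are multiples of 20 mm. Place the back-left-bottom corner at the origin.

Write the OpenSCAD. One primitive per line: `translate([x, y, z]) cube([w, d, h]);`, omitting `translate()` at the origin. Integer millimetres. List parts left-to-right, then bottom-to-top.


cube([40, 40, 1300]);
translate([40, 0, 240]) cube([300, 40, 40]);
translate([40, 0, 480]) cube([300, 40, 40]);
translate([40, 0, 720]) cube([300, 40, 40]);
translate([40, 0, 960]) cube([300, 40, 40]);
translate([340, 0, 0]) cube([40, 40, 1300]);


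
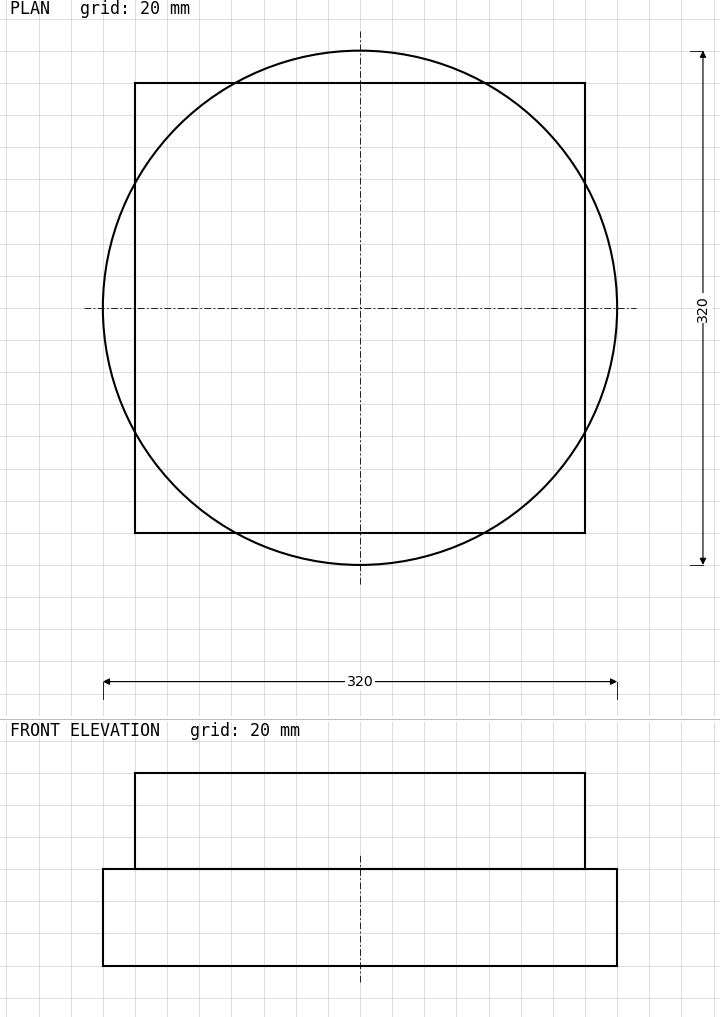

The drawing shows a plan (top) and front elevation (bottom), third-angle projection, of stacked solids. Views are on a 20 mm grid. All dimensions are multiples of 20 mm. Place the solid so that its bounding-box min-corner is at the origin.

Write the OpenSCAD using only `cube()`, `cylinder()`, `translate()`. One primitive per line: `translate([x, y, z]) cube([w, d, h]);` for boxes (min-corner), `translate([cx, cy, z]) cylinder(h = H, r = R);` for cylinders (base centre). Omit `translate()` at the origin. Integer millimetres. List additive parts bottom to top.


translate([160, 160, 0]) cylinder(h = 60, r = 160);
translate([20, 20, 60]) cube([280, 280, 60]);


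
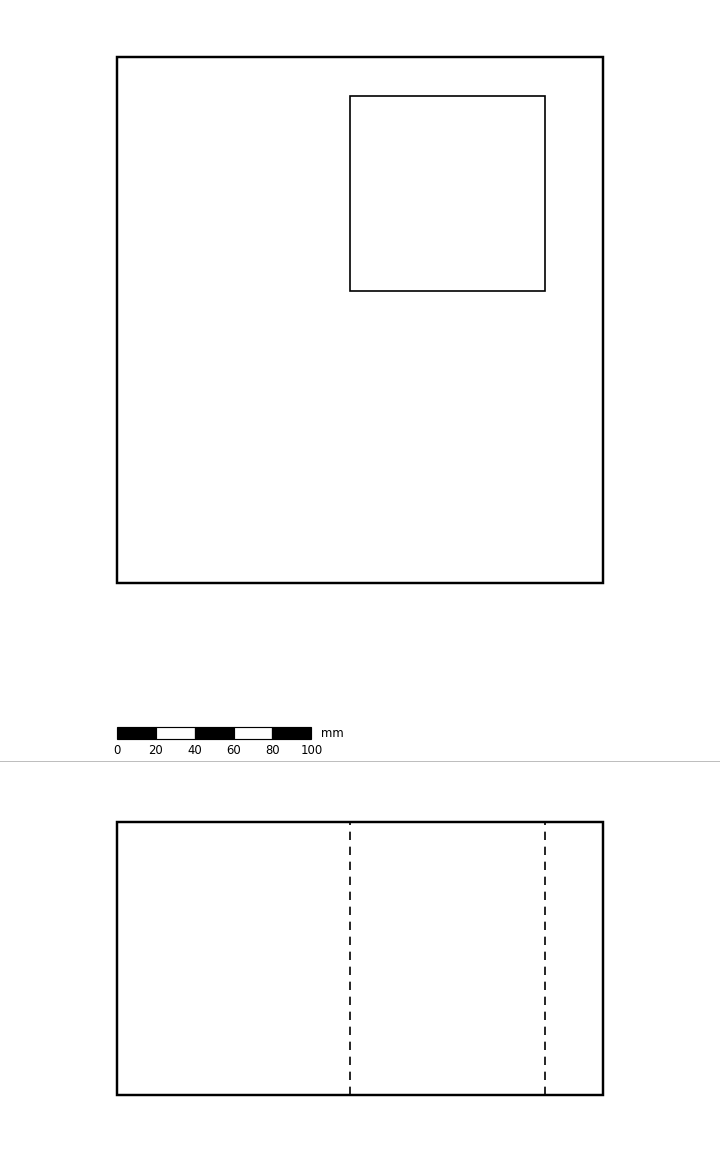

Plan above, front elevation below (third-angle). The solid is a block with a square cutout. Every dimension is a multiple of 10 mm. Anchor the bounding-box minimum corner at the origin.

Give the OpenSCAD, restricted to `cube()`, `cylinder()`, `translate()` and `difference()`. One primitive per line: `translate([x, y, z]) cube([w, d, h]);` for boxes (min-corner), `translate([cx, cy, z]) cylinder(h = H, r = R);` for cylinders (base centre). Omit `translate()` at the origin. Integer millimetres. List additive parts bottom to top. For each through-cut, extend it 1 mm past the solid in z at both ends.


difference() {
  cube([250, 270, 140]);
  translate([120, 150, -1]) cube([100, 100, 142]);
}


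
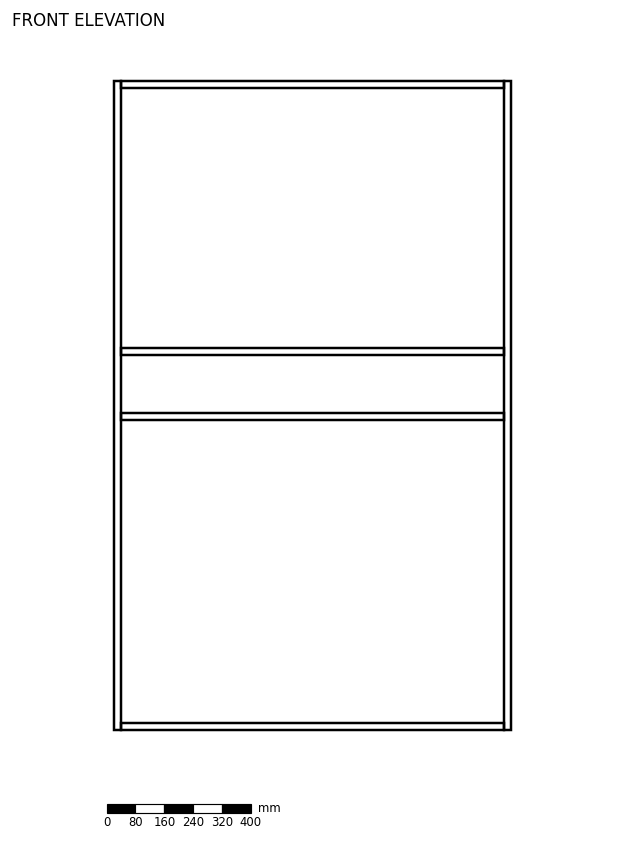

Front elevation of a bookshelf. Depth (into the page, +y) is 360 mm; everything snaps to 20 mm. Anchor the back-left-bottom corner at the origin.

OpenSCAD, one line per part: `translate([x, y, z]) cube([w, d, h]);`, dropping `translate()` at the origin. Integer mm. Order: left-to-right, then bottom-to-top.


cube([20, 360, 1800]);
translate([20, 0, 0]) cube([1060, 360, 20]);
translate([20, 0, 860]) cube([1060, 360, 20]);
translate([20, 0, 1040]) cube([1060, 360, 20]);
translate([20, 0, 1780]) cube([1060, 360, 20]);
translate([1080, 0, 0]) cube([20, 360, 1800]);
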